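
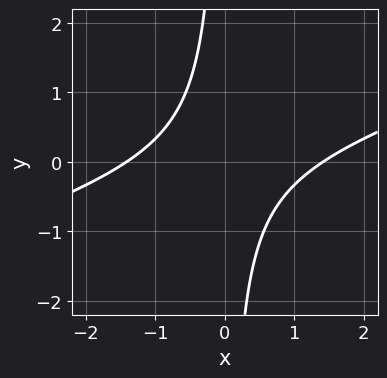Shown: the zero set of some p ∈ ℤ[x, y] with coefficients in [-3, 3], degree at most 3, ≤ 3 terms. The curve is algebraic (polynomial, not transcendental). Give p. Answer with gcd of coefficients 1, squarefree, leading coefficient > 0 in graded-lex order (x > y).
x^2 - 3*x*y - 2

(a) deg p = 2. The shape is more complex than any degree-1 curve.
(b) Reading off the gridlines: the curve avoids every integer y-axis point in the box.
(c) Matching integer coefficients to the picture gives p.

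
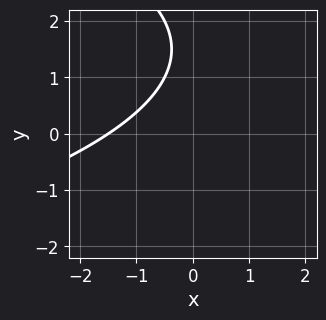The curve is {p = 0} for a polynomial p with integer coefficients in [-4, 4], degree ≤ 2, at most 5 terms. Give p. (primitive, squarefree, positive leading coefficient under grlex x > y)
The degree is 2 — no degree-1 curve has this shape.
From the axis intercepts and sections: the curve avoids every integer y-axis point in the box.
Together with the visible shape, these determine p as stated.

y^2 + 2*x - 3*y + 3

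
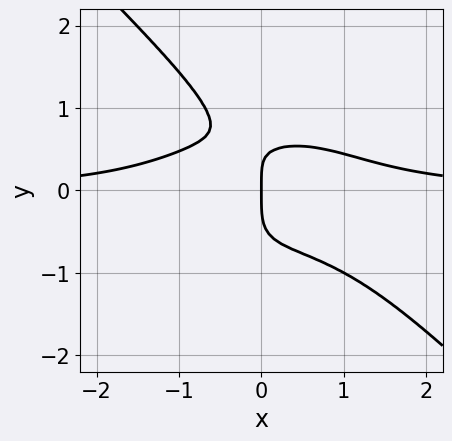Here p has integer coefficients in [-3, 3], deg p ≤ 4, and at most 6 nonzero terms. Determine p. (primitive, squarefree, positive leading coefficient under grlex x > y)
2*x^3*y + 2*y^4 + 3*x*y^2 + x*y - 2*x

1. The degree is 4 — a generic line meets the curve in up to 4 points.
2. Reading off the gridlines: one x-axis crossing is at x = 0; it meets the y-axis at y = 0 (among the integer gridlines).
3. Assembling these constraints gives the stated polynomial.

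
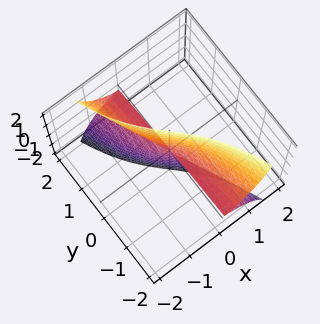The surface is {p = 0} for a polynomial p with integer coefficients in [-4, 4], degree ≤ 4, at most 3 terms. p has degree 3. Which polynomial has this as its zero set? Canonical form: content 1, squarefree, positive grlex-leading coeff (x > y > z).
(a) The degree is 3 — the shape is more complex than any degree-2 surface.
(b) Against the integer gridlines: the visible y-axis segment lies entirely on the surface; every point of the z-axis in the box is on the surface; one x-axis crossing is at x = 0.
(c) These observations pin down the coefficients.

x^3 + x*z^2 + y*z^2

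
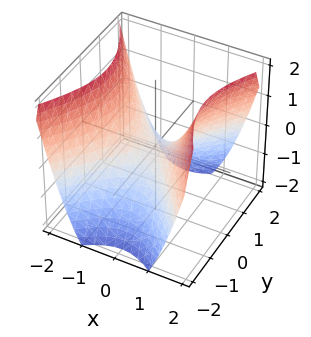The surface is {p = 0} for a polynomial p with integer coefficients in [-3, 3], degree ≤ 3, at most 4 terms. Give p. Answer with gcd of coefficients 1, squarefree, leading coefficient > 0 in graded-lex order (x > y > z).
(a) The degree is 2 — a saddle surface; a quadric.
(b) Symmetries: it's symmetric under x → −x, forcing even powers of x; it's symmetric under y → −y, forcing even powers of y.
(c) Observable constraints: one y-axis crossing is at y = 0; one z-axis crossing is at z = 0; it crosses the x-axis at the gridline x = 0.
(d) The integer polynomial consistent with all of this is the stated p.

3*x^2 - 2*y^2 - 3*z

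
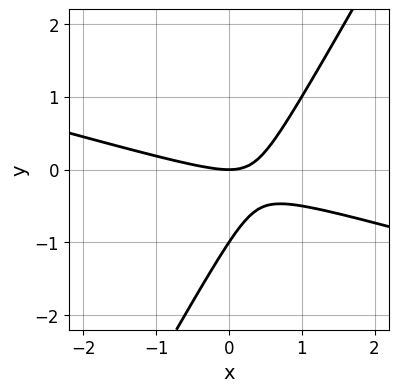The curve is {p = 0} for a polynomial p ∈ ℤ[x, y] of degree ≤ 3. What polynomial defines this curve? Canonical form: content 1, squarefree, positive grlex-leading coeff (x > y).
x^2 + 3*x*y - 2*y^2 - 2*y

1. Degree: no degree-1 curve has this shape, so deg p = 2.
2. Against the integer gridlines: one x-axis crossing is at x = 0; among the integer gridlines, it crosses the y-axis at y ∈ {-1, 0}.
3. Together with the visible shape, these determine p as stated.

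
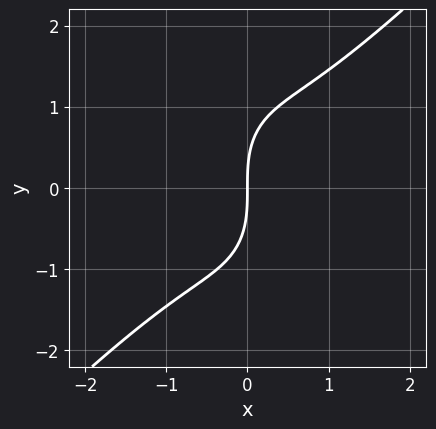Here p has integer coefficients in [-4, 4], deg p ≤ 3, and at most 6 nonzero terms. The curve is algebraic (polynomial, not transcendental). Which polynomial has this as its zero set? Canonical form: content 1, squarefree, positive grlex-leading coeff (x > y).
3*x^3 - 2*x^2*y - y^3 + 3*x

(a) deg p = 3.
(b) Against the integer gridlines: one x-axis crossing is at x = 0; one y-axis crossing is at y = 0.
(c) Assembling these constraints gives the stated polynomial.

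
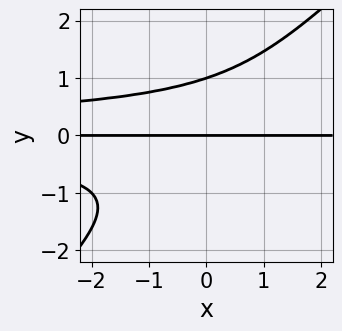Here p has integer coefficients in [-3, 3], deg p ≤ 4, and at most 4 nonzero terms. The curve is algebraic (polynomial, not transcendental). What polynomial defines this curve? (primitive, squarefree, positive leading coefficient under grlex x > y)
x*y^3 - y^4 + y

(a) deg p = 4.
(b) From the visible intercepts: the y-axis gridline crossings are at y ∈ {0, 1}; every point of the x-axis in the box is on the curve.
(c) Together with the visible shape, these determine p as stated.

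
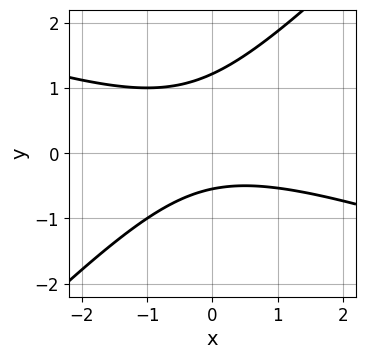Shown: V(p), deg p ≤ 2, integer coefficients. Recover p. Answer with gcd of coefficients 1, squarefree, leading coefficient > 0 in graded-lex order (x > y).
1. The degree is 2 — the shape is more complex than any degree-1 curve.
2. Observable constraints: it misses every integer gridline on the x-axis.
3. Matching integer coefficients to the picture gives p.

x^2 + 2*x*y - 3*y^2 + 2*y + 2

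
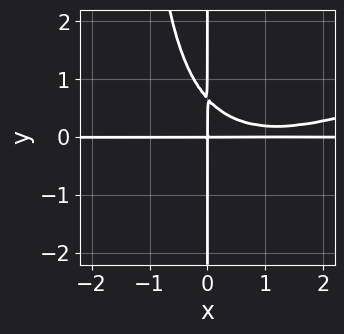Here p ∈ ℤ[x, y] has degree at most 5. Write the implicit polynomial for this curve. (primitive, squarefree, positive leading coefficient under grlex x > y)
x^3*y - 2*x^2*y^2 - 2*x^2*y - 3*x*y^2 + 2*x*y

Degree: a generic line meets the curve in up to 4 points, so deg p = 4.
From the visible intercepts: the visible x-axis segment lies entirely on the curve; the visible y-axis segment lies entirely on the curve.
Matching integer coefficients to the picture gives p.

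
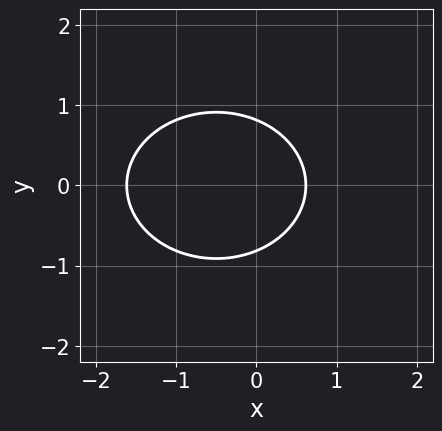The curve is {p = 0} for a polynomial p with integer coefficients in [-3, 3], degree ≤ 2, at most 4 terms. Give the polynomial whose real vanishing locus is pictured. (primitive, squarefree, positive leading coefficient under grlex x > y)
2*x^2 + 3*y^2 + 2*x - 2

(a) deg p = 2. No degree-1 curve has this shape.
(b) Symmetries: the y ↦ −y reflection is a symmetry, so y appears only in even powers.
(c) The integer polynomial consistent with all of this is the stated p.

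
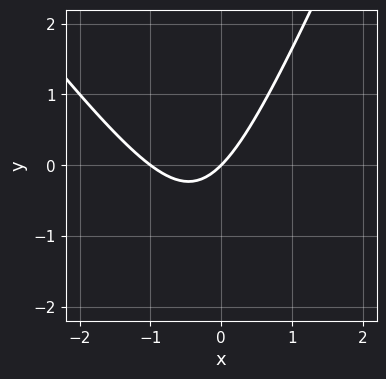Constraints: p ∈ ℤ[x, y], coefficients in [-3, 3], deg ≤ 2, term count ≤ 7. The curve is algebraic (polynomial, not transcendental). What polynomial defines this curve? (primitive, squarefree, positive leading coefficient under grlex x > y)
(a) Degree: no degree-1 curve has this shape, so deg p = 2.
(b) Reading off the gridlines: the x-axis gridline crossings are at x ∈ {-1, 0}; it meets the y-axis at y = 0 (among the integer gridlines).
(c) Solving for integer coefficients yields p as stated.

3*x^2 + x*y - y^2 + 3*x - 3*y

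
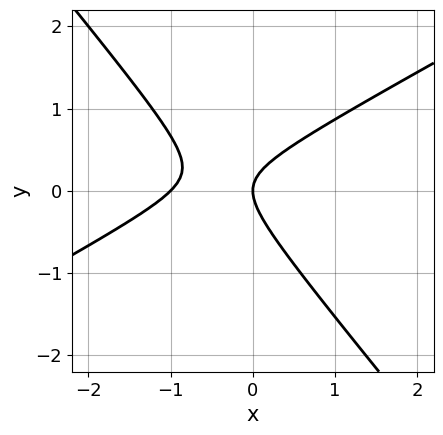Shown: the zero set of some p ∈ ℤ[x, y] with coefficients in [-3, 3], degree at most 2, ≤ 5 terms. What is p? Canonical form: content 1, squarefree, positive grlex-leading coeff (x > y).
2*x^2 - 2*x*y - 3*y^2 + 2*x

1. Degree: the shape is more complex than any degree-1 curve, so deg p = 2.
2. Observable constraints: one y-axis crossing is at y = 0; among the integer gridlines, it crosses the x-axis at x ∈ {-1, 0}.
3. Together with the visible shape, these determine p as stated.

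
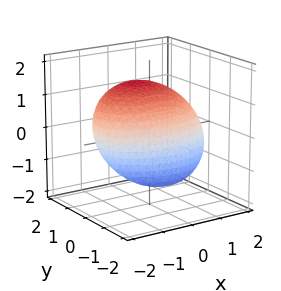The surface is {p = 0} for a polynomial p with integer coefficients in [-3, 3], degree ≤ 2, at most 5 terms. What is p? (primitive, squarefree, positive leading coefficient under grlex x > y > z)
1. Degree: the shape is more complex than any degree-1 surface, so deg p = 2.
2. Matching integer coefficients to the picture gives p.

x^2 + 2*y^2 - 2*y*z + 2*z^2 - 3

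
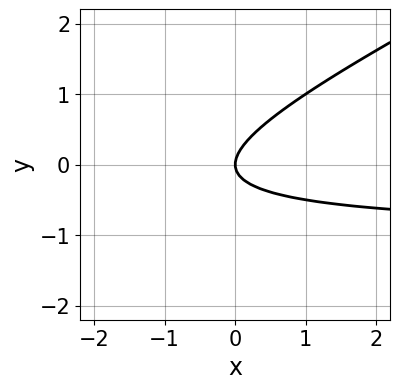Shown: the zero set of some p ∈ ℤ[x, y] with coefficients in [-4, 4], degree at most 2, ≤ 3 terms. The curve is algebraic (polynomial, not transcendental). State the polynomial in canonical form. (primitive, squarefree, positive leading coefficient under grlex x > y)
Degree: the shape is more complex than any degree-1 curve, so deg p = 2.
Reading off the gridlines: it meets the x-axis at x = 0 (among the integer gridlines); one y-axis crossing is at y = 0.
Fitting integer coefficients to these (and the overall shape) gives p.

x*y - 2*y^2 + x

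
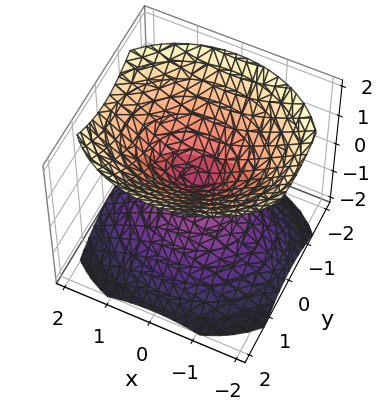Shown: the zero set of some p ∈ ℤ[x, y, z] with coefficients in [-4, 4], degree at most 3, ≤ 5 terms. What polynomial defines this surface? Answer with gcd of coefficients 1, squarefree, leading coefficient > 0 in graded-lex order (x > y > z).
The picture has 2 separate pieces.
deg p = 2.
Symmetries: it's symmetric under x → −x, forcing even powers of x; the z ↦ −z reflection is a symmetry, so z appears only in even powers; it's symmetric under y → −y, forcing even powers of y.
From the axis intercepts and sections: it meets the z-axis at z = 0 (among the integer gridlines); one x-axis crossing is at x = 0; it meets the y-axis at y = 0 (among the integer gridlines).
These observations pin down the coefficients.

2*x^2 + 3*y^2 - 3*z^2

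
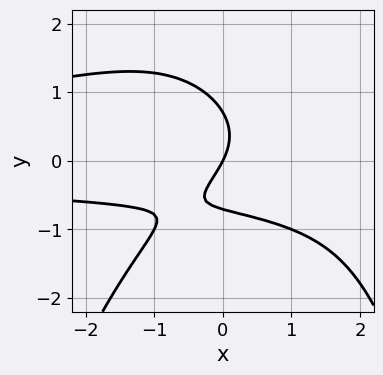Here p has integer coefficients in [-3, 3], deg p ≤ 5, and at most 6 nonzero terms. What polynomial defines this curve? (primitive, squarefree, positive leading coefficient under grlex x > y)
First, the degree is 4 — no degree-3 curve has this shape.
Next, checking where it meets the axes: it meets the y-axis at y = 0 (among the integer gridlines); it meets the x-axis at x = 0 (among the integer gridlines).
Finally, solving for integer coefficients yields p as stated.

x^2*y^2 + 2*y^3 + 2*x*y + 2*x - y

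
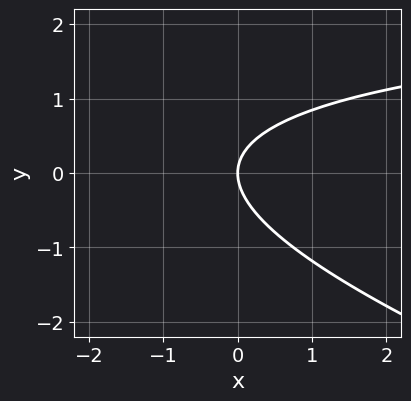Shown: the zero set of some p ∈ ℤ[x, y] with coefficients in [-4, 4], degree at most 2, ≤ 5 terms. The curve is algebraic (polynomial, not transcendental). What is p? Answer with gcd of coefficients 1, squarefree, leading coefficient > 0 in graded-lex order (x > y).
x*y + 3*y^2 - 3*x

(a) Degree: no degree-1 curve has this shape, so deg p = 2.
(b) From the visible intercepts: it crosses the y-axis at the gridline y = 0; it meets the x-axis at x = 0 (among the integer gridlines).
(c) Solving for integer coefficients yields p as stated.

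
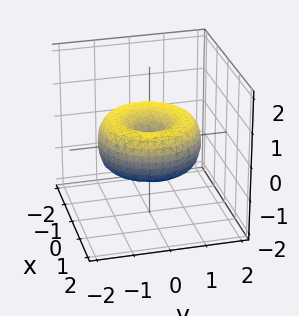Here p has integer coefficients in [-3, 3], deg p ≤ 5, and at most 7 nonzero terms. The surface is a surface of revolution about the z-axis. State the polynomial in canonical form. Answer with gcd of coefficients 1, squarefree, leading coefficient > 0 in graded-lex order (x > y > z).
x^4 + 2*x^2*y^2 + y^4 - 2*x^2 - 2*y^2 + 2*z^2

First, the degree is 4 — the shape is more complex than any degree-3 surface.
Next, symmetries: every cross-section ⟂ z is a circle, so x, y appear only via x² + y².
Then, against the integer gridlines: a circular section at z = 0 has radius between 1 and 2; it crosses the z-axis at the gridline z = 0; one y-axis crossing is at y = 0.
Finally, assembling these constraints gives the stated polynomial.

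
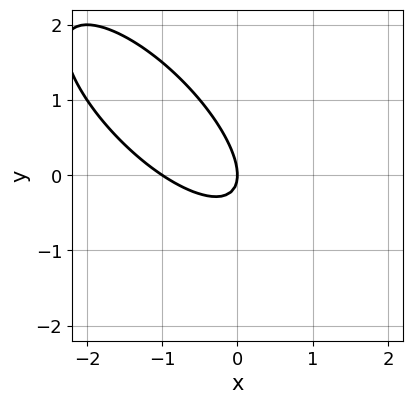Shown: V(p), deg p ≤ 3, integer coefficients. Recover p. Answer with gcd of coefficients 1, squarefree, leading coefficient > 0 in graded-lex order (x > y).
2*x^2 + 3*x*y + 2*y^2 + 2*x

1. The degree is 2 — no degree-1 curve has this shape.
2. Against the integer gridlines: the x-axis gridline crossings are at x ∈ {-1, 0}; it crosses the y-axis at the gridline y = 0.
3. Together with the visible shape, these determine p as stated.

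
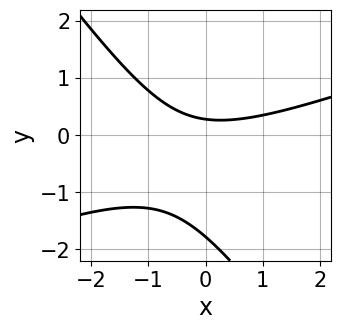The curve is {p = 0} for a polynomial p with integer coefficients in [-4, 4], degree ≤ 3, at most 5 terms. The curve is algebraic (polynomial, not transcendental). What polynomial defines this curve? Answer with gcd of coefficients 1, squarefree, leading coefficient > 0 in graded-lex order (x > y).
x^2 - 2*x*y - 2*y^2 - 3*y + 1

First, the degree is 2 — the shape is more complex than any degree-1 curve.
Next, checking where it meets the axes: the curve avoids every integer x-axis point in the box.
Finally, these observations pin down the coefficients.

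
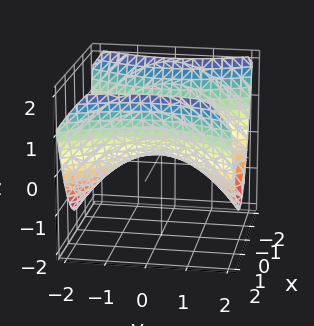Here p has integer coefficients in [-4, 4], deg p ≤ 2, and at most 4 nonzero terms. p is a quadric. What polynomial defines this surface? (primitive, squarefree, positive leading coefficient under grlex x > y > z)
The degree is 2 — a hyperbolic paraboloid; a quadric.
Symmetries: it's symmetric under y → −y, forcing even powers of y; the x ↦ −x reflection is a symmetry, so x appears only in even powers.
Reading off the gridlines: it crosses the y-axis at the gridline y = 0; it meets the z-axis at z = 0 (among the integer gridlines); one x-axis crossing is at x = 0.
Solving for integer coefficients yields p as stated.

2*x^2 - y^2 - 3*z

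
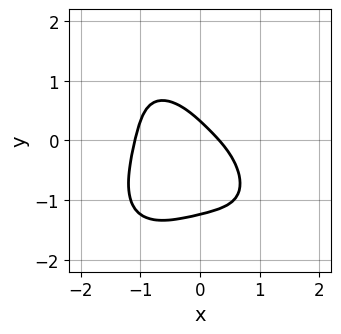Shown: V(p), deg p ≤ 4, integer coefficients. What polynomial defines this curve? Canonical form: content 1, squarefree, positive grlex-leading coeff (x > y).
(a) Degree: no degree-3 curve has this shape, so deg p = 4.
(b) The integer polynomial consistent with all of this is the stated p.

3*x^4 + 2*y^4 + 3*x + 3*y - 1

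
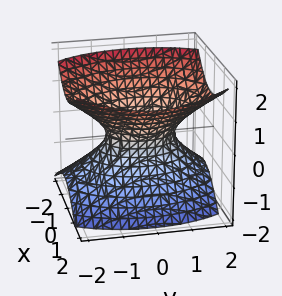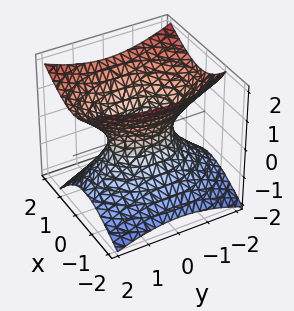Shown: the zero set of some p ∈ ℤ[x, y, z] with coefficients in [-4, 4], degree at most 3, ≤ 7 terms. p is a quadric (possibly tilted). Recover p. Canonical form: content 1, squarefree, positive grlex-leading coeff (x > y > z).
2*x^2 - x*z + y^2 - 2*z^2 - 1

Degree: a generic line meets the surface in up to 2 points, so deg p = 2.
From the axis intercepts and sections: no z-intercept at any integer in the box; among the integer gridlines, it crosses the y-axis at y ∈ {-1, 1}.
Together with the visible shape, these determine p as stated.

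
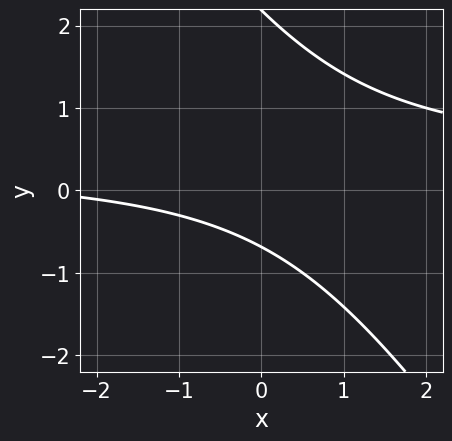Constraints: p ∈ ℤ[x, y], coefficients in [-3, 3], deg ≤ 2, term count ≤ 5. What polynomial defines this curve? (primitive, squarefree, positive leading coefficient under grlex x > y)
3*x*y + 2*y^2 - x - 3*y - 3

(a) deg p = 2. The shape is more complex than any degree-1 curve.
(b) Reading off the gridlines: the curve avoids every integer x-axis point in the box.
(c) Fitting integer coefficients to these (and the overall shape) gives p.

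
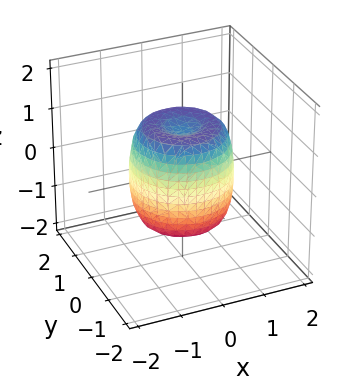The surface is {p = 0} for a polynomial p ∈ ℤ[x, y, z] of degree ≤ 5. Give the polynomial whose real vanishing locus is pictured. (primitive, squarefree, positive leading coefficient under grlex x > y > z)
2*x^4 + 4*x^2*y^2 + 2*y^4 - 2*x^2 - 2*y^2 + z^2 - 1

Degree: the shape is more complex than any degree-3 surface, so deg p = 4.
By symmetry, every cross-section ⟂ z is a circle, so x, y appear only via x² + y².
Against the integer gridlines: the z-axis gridline crossings are at z ∈ {-1, 1}; a circular section at z = -1 has radius exactly 1.
Assembling these constraints gives the stated polynomial.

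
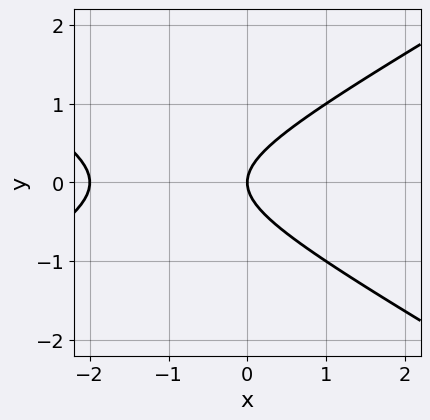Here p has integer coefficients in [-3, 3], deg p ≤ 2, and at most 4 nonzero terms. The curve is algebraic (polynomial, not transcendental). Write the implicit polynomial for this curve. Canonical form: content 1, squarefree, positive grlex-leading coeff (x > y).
x^2 - 3*y^2 + 2*x

First, the degree is 2 — the shape is more complex than any degree-1 curve.
Then, symmetries: it's symmetric under y → −y, forcing even powers of y.
Next, observable constraints: among the integer gridlines, it crosses the x-axis at x ∈ {-2, 0}; it meets the y-axis at y = 0 (among the integer gridlines).
Finally, assembling these constraints gives the stated polynomial.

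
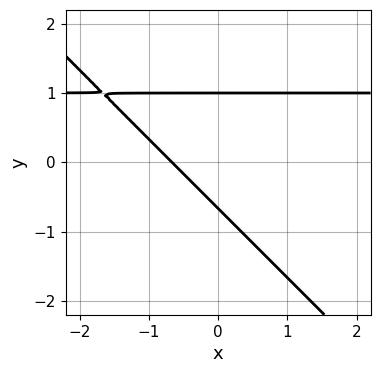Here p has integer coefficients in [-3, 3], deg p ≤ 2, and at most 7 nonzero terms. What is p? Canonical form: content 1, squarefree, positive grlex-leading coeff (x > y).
The degree is 2 — no degree-1 curve has this shape.
From the visible intercepts: it meets the y-axis at y = 1 (among the integer gridlines).
Solving for integer coefficients yields p as stated.

3*x*y + 3*y^2 - 3*x - y - 2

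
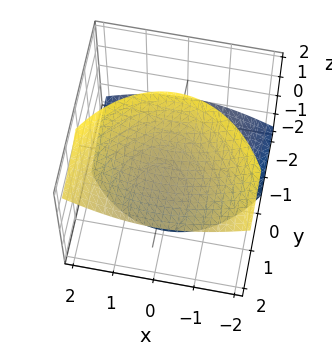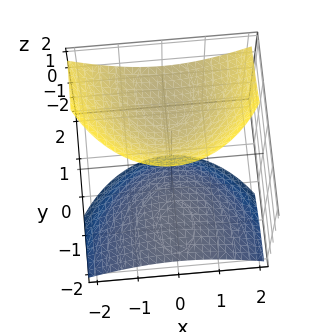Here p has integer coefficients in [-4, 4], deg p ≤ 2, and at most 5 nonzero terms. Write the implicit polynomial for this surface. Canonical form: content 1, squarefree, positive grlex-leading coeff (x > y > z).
1. There are 2 components.
2. The degree is 2 — a generic line meets the surface in up to 2 points.
3. From the visible intercepts: it misses every integer gridline on the y-axis; no x-intercept at any integer in the box.
4. Assembling these constraints gives the stated polynomial.

2*x^2 + y^2 - 3*y*z - 2*z^2 + 3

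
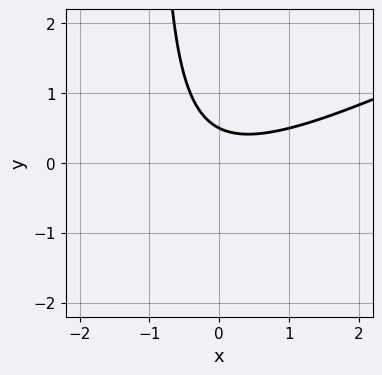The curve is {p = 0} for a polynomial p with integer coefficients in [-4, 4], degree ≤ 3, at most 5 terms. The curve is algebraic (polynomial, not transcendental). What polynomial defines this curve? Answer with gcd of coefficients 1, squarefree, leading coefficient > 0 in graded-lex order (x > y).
x^2 - 2*x*y - 2*y + 1

1. Degree: no degree-1 curve has this shape, so deg p = 2.
2. Checking where it meets the axes: no x-intercept at any integer in the box.
3. These observations pin down the coefficients.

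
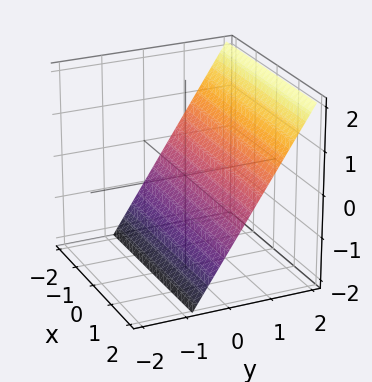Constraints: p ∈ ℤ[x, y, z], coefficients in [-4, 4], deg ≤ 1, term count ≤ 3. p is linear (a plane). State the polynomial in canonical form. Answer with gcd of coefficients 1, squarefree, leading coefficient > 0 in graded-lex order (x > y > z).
3*y - 2*z - 2

First, the degree is 1 — every cross-section is a straight line — this is a plane.
Then, checking where it meets the axes: no x-intercept at any integer in the box; one z-axis crossing is at z = -1.
Finally, these observations pin down the coefficients.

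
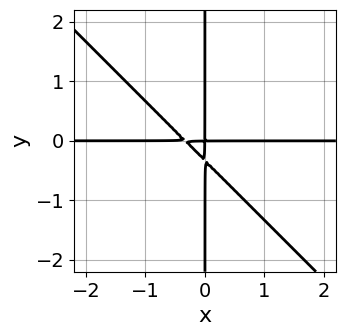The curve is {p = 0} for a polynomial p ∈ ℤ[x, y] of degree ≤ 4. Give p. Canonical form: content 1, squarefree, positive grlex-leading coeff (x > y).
3*x^2*y + 3*x*y^2 + x*y

First, the degree is 3 — no degree-2 curve has this shape.
Then, observable constraints: the visible x-axis segment lies entirely on the curve; every point of the y-axis in the box is on the curve.
Finally, assembling these constraints gives the stated polynomial.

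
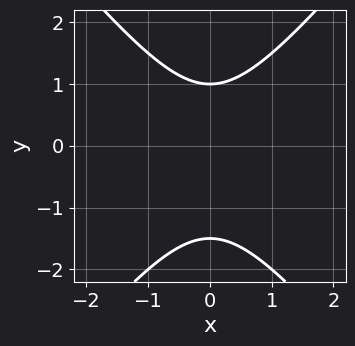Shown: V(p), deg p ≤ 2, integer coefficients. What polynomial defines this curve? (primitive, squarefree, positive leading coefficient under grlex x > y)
3*x^2 - 2*y^2 - y + 3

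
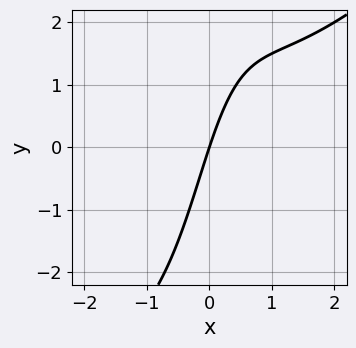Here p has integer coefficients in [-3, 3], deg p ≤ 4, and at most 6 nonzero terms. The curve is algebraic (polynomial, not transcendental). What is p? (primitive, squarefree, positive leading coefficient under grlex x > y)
Degree: a generic line meets the curve in up to 3 points, so deg p = 3.
Reading off the gridlines: it crosses the x-axis at the gridline x = 0; it crosses the y-axis at the gridline y = 0.
Fitting integer coefficients to these (and the overall shape) gives p.

x^3 - x^2*y - x^2 + 3*x - y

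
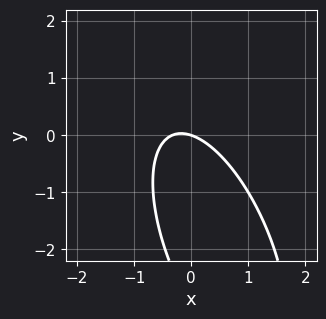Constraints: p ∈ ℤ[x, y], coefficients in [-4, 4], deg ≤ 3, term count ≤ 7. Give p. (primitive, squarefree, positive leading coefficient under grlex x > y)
(a) deg p = 2.
(b) Reading off the gridlines: it crosses the x-axis at the gridline x = 0; it crosses the y-axis at the gridline y = 0.
(c) Assembling these constraints gives the stated polynomial.

3*x^2 + 2*x*y + y^2 + x + 3*y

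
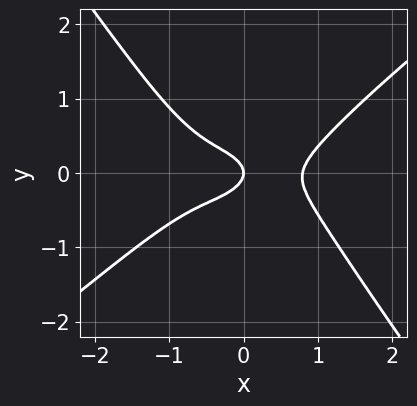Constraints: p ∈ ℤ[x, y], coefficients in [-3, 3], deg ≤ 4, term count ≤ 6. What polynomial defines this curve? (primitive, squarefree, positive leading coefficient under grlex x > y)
2*x^4 - x^3*y - 2*x^2*y^2 - 3*y^2 - x

Degree: a generic line meets the curve in up to 4 points, so deg p = 4.
Observable constraints: it meets the x-axis at x = 0 (among the integer gridlines); one y-axis crossing is at y = 0.
Together with the visible shape, these determine p as stated.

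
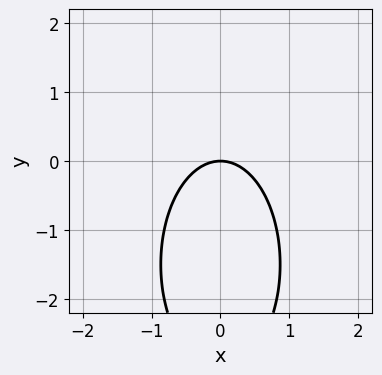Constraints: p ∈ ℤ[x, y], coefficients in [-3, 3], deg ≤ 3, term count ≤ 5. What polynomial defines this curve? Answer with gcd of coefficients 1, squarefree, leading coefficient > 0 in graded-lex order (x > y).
1. The degree is 2 — a generic line meets the curve in up to 2 points.
2. Symmetries: the x ↦ −x reflection is a symmetry, so x appears only in even powers.
3. From the visible intercepts: one x-axis crossing is at x = 0; it meets the y-axis at y = 0 (among the integer gridlines).
4. Together with the visible shape, these determine p as stated.

3*x^2 + y^2 + 3*y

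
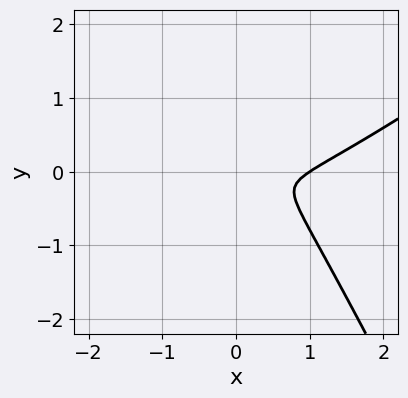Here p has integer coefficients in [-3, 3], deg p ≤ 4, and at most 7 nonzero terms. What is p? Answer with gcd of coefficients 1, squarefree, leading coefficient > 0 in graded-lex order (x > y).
Degree: no degree-2 curve has this shape, so deg p = 3.
Against the integer gridlines: one x-axis crossing is at x = 1.
These observations pin down the coefficients.

2*x^3 - 3*x^2*y + y^3 - 2*x^2 - 3*y^2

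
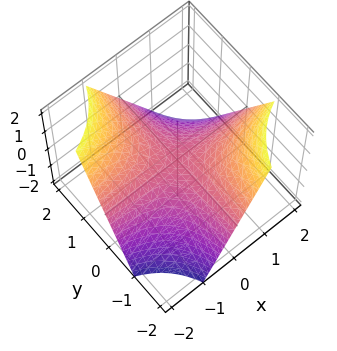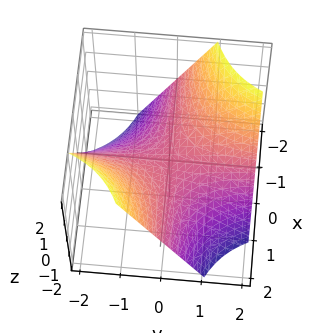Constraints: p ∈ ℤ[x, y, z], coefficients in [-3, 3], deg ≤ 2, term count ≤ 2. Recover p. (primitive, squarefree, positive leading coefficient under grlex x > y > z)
x*y + z

(a) deg p = 2. A saddle surface; a quadric.
(b) From the visible intercepts: the visible x-axis segment lies entirely on the surface; every point of the y-axis in the box is on the surface; it meets the z-axis at z = 0 (among the integer gridlines).
(c) These observations pin down the coefficients.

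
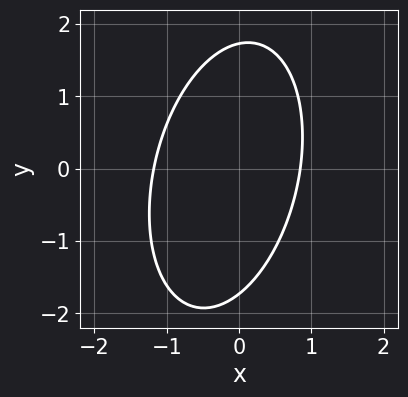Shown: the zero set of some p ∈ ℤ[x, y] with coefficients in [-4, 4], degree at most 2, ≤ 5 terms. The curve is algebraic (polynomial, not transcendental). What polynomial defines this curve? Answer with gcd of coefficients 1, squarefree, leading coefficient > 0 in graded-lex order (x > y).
3*x^2 - x*y + y^2 + x - 3

1. The degree is 2 — the shape is more complex than any degree-1 curve.
2. The integer polynomial consistent with all of this is the stated p.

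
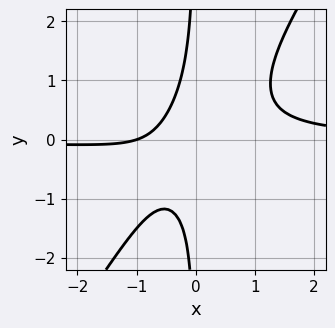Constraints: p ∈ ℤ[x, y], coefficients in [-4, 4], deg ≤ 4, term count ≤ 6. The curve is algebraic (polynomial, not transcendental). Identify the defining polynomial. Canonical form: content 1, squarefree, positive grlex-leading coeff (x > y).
3*x^2*y - 2*x*y^2 - x - 1

(a) The degree is 3 — the shape is more complex than any degree-2 curve.
(b) From the visible intercepts: it meets the x-axis at x = -1 (among the integer gridlines); no y-intercept at any integer in the box.
(c) Solving for integer coefficients yields p as stated.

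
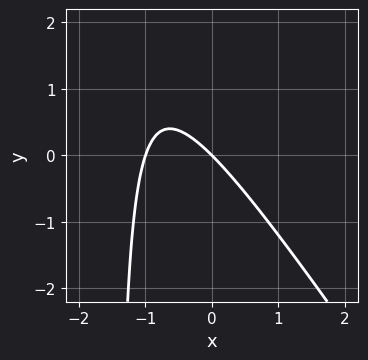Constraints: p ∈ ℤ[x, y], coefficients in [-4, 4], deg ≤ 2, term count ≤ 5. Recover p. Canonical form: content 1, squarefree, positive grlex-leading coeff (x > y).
1. Degree: a generic line meets the curve in up to 2 points, so deg p = 2.
2. From the axis intercepts and sections: the x-axis gridline crossings are at x ∈ {-1, 0}; one y-axis crossing is at y = 0.
3. Together with the visible shape, these determine p as stated.

3*x^2 + 2*x*y + 3*x + 3*y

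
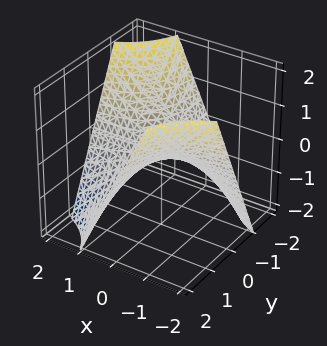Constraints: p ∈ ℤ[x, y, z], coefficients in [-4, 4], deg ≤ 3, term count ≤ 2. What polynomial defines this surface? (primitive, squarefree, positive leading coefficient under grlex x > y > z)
(a) Degree: a hyperbolic paraboloid; a quadric, so deg p = 2.
(b) Observable constraints: the visible y-axis segment lies entirely on the surface; it crosses the z-axis at the gridline z = 0.
(c) Assembling these constraints gives the stated polynomial. Check: (1, 0, 0) on the x-axis lies on the surface, and p(1, 0, 0) = 0. ✓

x*y + z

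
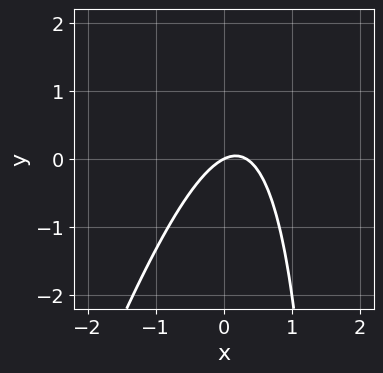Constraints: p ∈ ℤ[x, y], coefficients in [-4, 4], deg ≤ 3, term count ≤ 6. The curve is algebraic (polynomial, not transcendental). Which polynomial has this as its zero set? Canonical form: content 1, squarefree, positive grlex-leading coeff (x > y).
1. deg p = 2.
2. From the visible intercepts: it crosses the y-axis at the gridline y = 0; it crosses the x-axis at the gridline x = 0.
3. Assembling these constraints gives the stated polynomial.

3*x^2 - x*y - x + 2*y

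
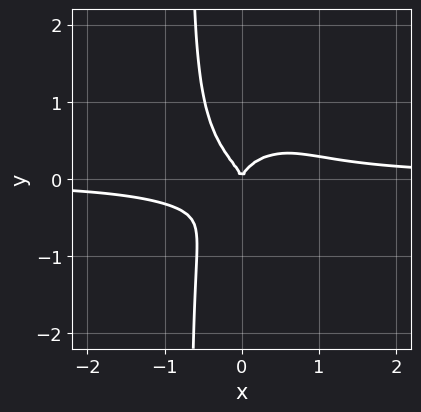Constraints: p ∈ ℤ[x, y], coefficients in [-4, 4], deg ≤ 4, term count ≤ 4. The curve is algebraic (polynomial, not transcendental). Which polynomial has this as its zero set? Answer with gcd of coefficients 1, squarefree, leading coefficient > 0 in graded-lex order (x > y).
1. Degree: a generic line meets the curve in up to 4 points, so deg p = 4.
2. Against the integer gridlines: it crosses the y-axis at the gridline y = 0; it meets the x-axis at x = 0 (among the integer gridlines).
3. Matching integer coefficients to the picture gives p.

3*x^3*y + 3*x*y^3 + 2*y^3 - x^2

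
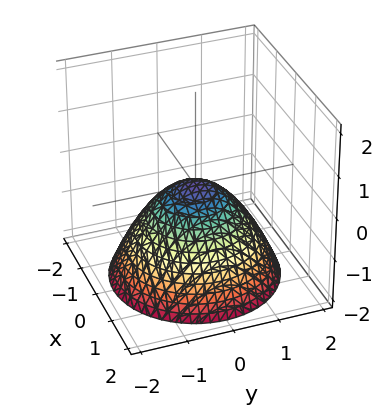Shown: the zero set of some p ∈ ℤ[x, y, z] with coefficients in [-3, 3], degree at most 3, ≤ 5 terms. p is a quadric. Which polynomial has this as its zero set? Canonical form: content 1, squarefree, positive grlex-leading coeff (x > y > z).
1. The degree is 2 — a single bowl opening along one axis; a quadric.
2. Symmetries: the surface is invariant under rotation about z: p = q(x² + y², z).
3. Against the integer gridlines: a circular section at z = -1 has radius between 1 and 2; it crosses the x-axis at the gridline x = 0.
4. The integer polynomial consistent with all of this is the stated p.

2*x^2 + 2*y^2 + 3*z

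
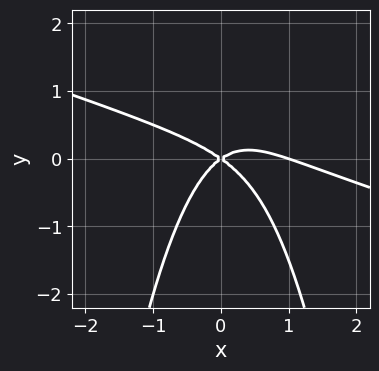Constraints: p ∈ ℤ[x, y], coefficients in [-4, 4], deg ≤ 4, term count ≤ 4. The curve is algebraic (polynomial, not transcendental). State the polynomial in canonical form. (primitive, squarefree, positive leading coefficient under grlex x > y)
x^3 + 3*x^2*y - x^2 + 2*y^2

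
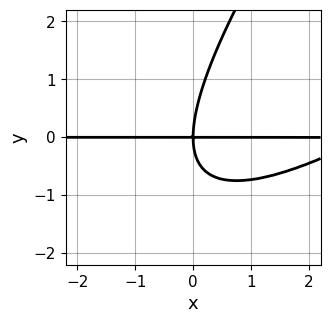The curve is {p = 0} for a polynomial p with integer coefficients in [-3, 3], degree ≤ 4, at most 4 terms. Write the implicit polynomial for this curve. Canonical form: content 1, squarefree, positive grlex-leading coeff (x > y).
x^2*y - 2*x*y^2 + y^3 - 3*x*y

(a) Degree: no degree-2 curve has this shape, so deg p = 3.
(b) Observable constraints: every point of the x-axis in the box is on the curve; it meets the y-axis at y = 0 (among the integer gridlines).
(c) Matching integer coefficients to the picture gives p.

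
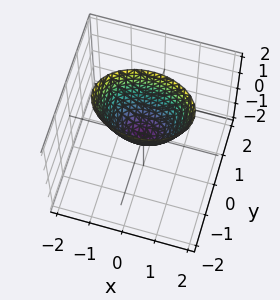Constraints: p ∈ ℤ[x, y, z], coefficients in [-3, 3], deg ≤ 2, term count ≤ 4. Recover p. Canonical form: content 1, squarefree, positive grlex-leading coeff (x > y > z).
deg p = 2. A single bowl opening along one axis; a quadric.
Symmetries: mirror symmetry x ↦ −x ⇒ only even powers of x; it's symmetric under y → −y, forcing even powers of y.
Checking where it meets the axes: one x-axis crossing is at x = 0; it crosses the y-axis at the gridline y = 0.
These observations pin down the coefficients.

x^2 + 2*y^2 - z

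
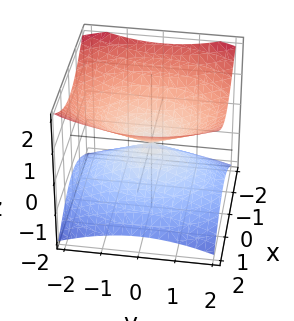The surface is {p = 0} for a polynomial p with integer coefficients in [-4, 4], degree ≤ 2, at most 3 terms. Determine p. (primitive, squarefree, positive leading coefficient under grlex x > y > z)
deg p = 2.
Symmetries: it's symmetric under x → −x, forcing even powers of x; mirror symmetry z ↦ −z ⇒ only even powers of z; it's symmetric under y → −y, forcing even powers of y.
Observable constraints: it crosses the z-axis at the gridline z = 0; it crosses the x-axis at the gridline x = 0; one y-axis crossing is at y = 0.
Putting this together gives p.

2*x^2 + y^2 - 3*z^2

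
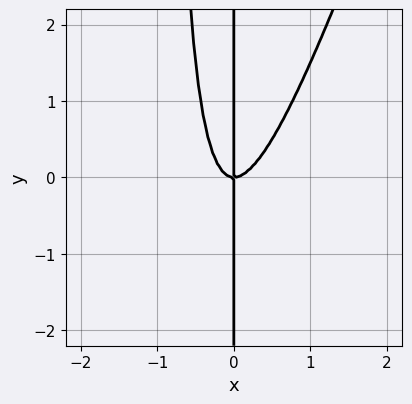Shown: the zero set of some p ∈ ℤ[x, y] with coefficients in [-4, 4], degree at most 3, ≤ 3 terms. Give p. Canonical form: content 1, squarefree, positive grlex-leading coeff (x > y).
3*x^3 - x^2*y - x*y

(a) Degree: no degree-2 curve has this shape, so deg p = 3.
(b) Observable constraints: it crosses the x-axis at the gridline x = 0; every point of the y-axis in the box is on the curve.
(c) Fitting integer coefficients to these (and the overall shape) gives p.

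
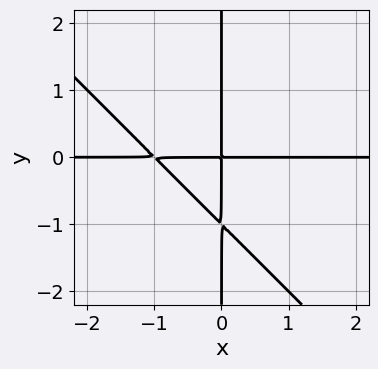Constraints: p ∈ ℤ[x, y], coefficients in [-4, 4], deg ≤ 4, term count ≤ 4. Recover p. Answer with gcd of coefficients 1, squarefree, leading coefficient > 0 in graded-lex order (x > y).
x^2*y + x*y^2 + x*y

1. The degree is 3 — the shape is more complex than any degree-2 curve.
2. From the axis intercepts and sections: the visible x-axis segment lies entirely on the curve; every point of the y-axis in the box is on the curve.
3. These observations pin down the coefficients.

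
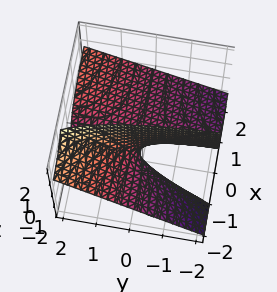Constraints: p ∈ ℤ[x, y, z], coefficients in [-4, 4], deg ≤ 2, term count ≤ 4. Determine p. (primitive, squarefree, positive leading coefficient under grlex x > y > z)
(a) deg p = 2. The shape is more complex than any degree-1 surface.
(b) From the axis intercepts and sections: it meets the z-axis at z = 0 (among the integer gridlines); the visible x-axis segment lies entirely on the surface; the visible y-axis segment lies entirely on the surface.
(c) Assembling these constraints gives the stated polynomial.

x*y - 2*x*z - z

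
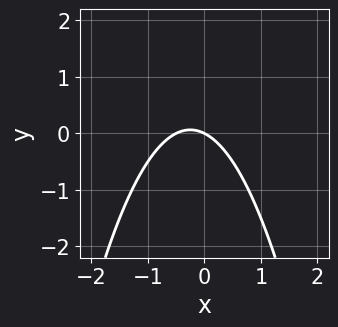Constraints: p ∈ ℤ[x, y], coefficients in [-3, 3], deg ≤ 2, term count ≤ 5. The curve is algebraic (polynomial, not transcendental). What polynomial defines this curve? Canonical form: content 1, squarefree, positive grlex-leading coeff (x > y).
First, degree: a generic line meets the curve in up to 2 points, so deg p = 2.
Then, from the axis intercepts and sections: one x-axis crossing is at x = 0; one y-axis crossing is at y = 0.
Finally, the integer polynomial consistent with all of this is the stated p.

2*x^2 + x + 2*y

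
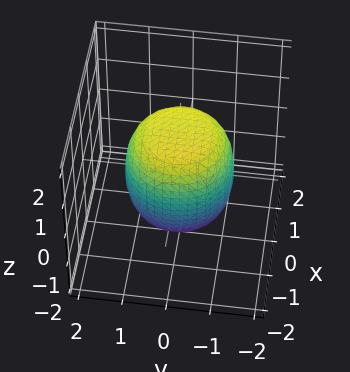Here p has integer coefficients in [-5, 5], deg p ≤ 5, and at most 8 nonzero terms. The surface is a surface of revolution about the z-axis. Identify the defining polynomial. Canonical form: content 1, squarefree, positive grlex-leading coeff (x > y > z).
2*x^4 + 4*x^2*y^2 + 2*y^4 - x^2 - y^2 + 2*z^2 - 3

1. Degree: a generic line meets the surface in up to 4 points, so deg p = 4.
2. By symmetry, the z-axis is an axis of rotation, so x and y enter only as x² + y².
3. Checking where it meets the axes: a circular section at z = 1 has radius exactly 1.
4. The integer polynomial consistent with all of this is the stated p.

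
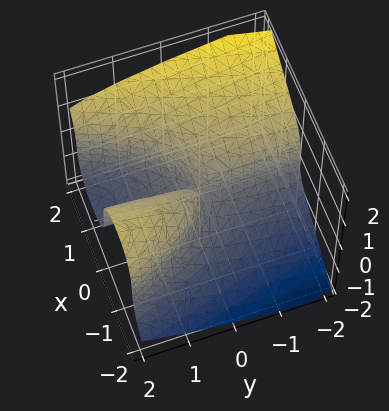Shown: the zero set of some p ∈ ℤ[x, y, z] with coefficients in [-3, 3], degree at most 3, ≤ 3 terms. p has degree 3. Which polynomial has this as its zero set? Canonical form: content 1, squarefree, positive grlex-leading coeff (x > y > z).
2*x^3 - 3*z^3 - 3*x*y

1. deg p = 3. A generic line meets the surface in up to 3 points.
2. Observable constraints: one z-axis crossing is at z = 0; every point of the y-axis in the box is on the surface; it meets the x-axis at x = 0 (among the integer gridlines).
3. Assembling these constraints gives the stated polynomial.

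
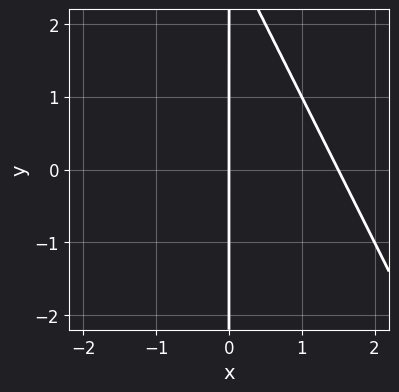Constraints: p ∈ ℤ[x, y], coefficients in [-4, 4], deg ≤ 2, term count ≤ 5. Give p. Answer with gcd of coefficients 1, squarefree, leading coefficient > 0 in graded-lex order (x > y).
2*x^2 + x*y - 3*x

First, the degree is 2 — the shape is more complex than any degree-1 curve.
Then, from the visible intercepts: every point of the y-axis in the box is on the curve; one x-axis crossing is at x = 0.
Finally, matching integer coefficients to the picture gives p.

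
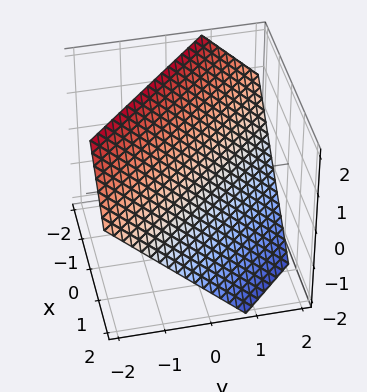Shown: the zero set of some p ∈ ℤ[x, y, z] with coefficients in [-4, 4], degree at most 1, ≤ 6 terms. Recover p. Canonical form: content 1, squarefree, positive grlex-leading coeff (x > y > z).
Degree: every cross-section is a straight line — this is a plane, so deg p = 1.
Solving for integer coefficients yields p as stated.

3*x + 3*y + 3*z - 2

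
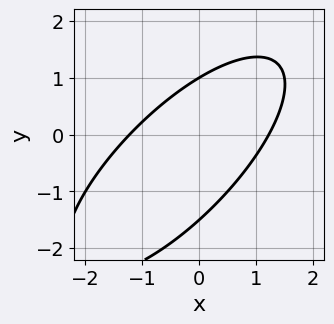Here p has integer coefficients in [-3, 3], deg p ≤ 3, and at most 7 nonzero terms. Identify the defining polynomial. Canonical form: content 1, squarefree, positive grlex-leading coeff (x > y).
2*x^2 - 3*x*y + 2*y^2 + y - 3

deg p = 2.
From the visible intercepts: it crosses the y-axis at the gridline y = 1.
Together with the visible shape, these determine p as stated.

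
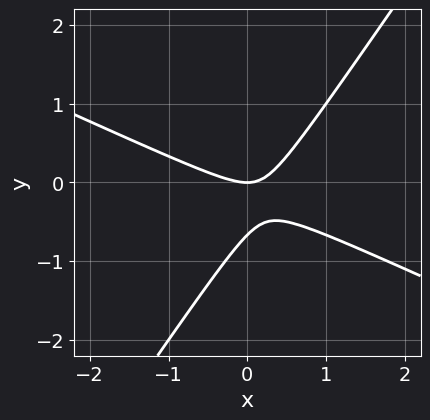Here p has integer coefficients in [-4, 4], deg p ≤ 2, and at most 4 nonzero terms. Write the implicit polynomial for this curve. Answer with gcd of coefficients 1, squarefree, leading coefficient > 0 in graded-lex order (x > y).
2*x^2 + 3*x*y - 3*y^2 - 2*y

(a) Degree: no degree-1 curve has this shape, so deg p = 2.
(b) Observable constraints: it crosses the y-axis at the gridline y = 0; it meets the x-axis at x = 0 (among the integer gridlines).
(c) Assembling these constraints gives the stated polynomial.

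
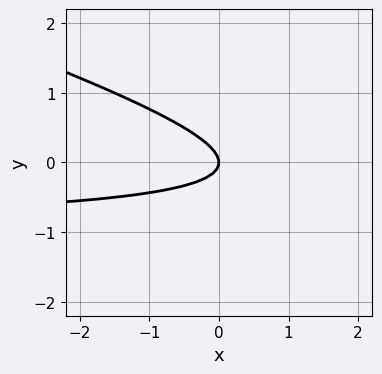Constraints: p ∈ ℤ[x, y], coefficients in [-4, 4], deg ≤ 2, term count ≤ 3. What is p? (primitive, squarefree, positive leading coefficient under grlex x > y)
deg p = 2. A generic line meets the curve in up to 2 points.
Against the integer gridlines: one x-axis crossing is at x = 0; one y-axis crossing is at y = 0.
These observations pin down the coefficients.

x*y + 3*y^2 + x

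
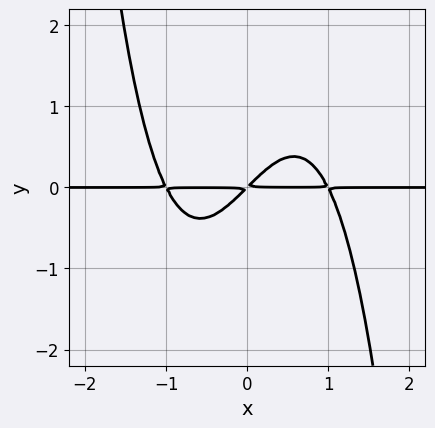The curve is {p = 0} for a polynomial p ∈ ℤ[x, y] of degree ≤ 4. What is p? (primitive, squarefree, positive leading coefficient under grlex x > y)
x^3*y - x*y + y^2

Degree: a generic line meets the curve in up to 4 points, so deg p = 4.
Observable constraints: the visible x-axis segment lies entirely on the curve.
Assembling these constraints gives the stated polynomial.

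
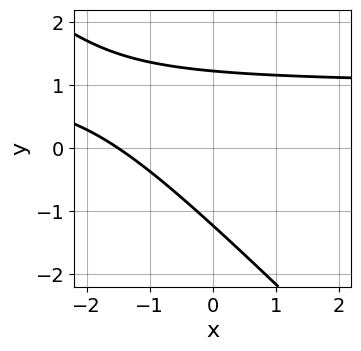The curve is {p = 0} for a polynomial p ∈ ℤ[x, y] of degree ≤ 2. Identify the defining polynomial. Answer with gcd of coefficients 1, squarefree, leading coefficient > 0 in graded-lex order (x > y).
The degree is 2 — a generic line meets the curve in up to 2 points.
Putting this together gives p.

2*x*y + 2*y^2 - 2*x - 3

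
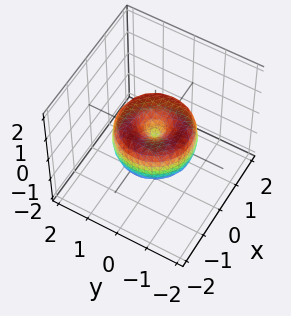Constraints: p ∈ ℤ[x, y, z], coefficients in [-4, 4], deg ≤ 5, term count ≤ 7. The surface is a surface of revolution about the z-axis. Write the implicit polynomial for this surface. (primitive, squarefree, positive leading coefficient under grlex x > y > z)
2*x^4 + 4*x^2*y^2 + 2*y^4 - 3*x^2 - 3*y^2 + 2*z^2

1. The degree is 4 — a generic line meets the surface in up to 4 points.
2. Symmetry: every cross-section ⟂ z is a circle, so x, y appear only via x² + y².
3. Checking where it meets the axes: a circular section at z = 0 has radius between 1 and 2; it meets the z-axis at z = 0 (among the integer gridlines).
4. Assembling these constraints gives the stated polynomial.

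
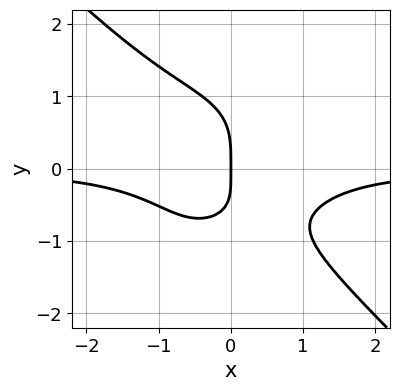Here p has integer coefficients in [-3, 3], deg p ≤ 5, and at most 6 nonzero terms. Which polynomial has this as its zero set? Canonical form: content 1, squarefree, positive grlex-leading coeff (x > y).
First, deg p = 4. A generic line meets the curve in up to 4 points.
Next, against the integer gridlines: one y-axis crossing is at y = 0; one x-axis crossing is at x = 0.
Finally, putting this together gives p.

3*x^3*y + x^2*y^2 + 2*y^4 + 2*x*y + 3*x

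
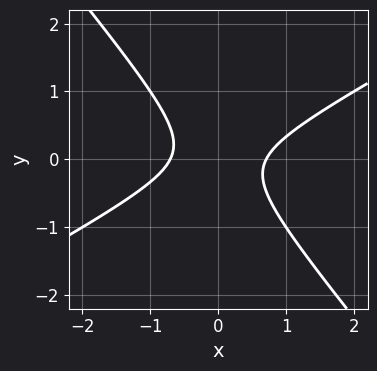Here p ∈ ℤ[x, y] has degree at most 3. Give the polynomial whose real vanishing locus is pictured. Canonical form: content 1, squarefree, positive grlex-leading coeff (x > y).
2*x^2 - 2*x*y - 3*y^2 - 1

(a) deg p = 2.
(b) Against the integer gridlines: it misses every integer gridline on the y-axis.
(c) Fitting integer coefficients to these (and the overall shape) gives p.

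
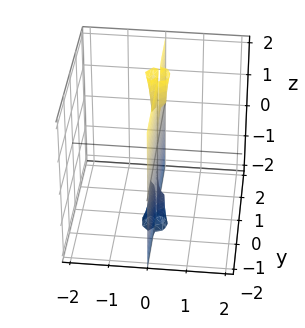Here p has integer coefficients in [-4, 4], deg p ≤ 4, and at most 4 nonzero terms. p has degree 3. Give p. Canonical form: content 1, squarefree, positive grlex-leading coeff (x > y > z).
3*x^3 + 3*x*y^2 - x*y*z

First, the picture has 3 separate pieces. They look like related sheets of one shape, so recover p as a whole.
Next, the degree is 3 — a generic line meets the surface in up to 3 points.
Next, checking where it meets the axes: every point of the y-axis in the box is on the surface; every point of the z-axis in the box is on the surface.
Finally, solving for integer coefficients yields p as stated.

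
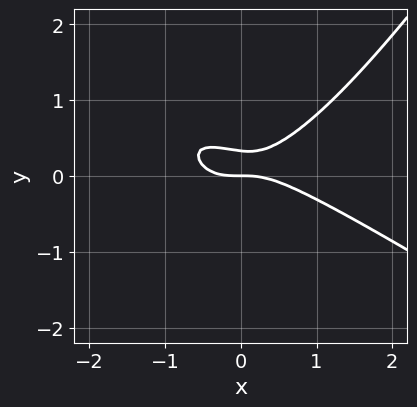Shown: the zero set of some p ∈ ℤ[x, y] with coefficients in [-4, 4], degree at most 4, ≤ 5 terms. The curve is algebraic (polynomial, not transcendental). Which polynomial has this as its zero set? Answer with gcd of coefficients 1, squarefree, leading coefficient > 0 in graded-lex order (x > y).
x^3 + x^2*y - x*y^2 - 3*y^2 + y

1. The degree is 3 — the shape is more complex than any degree-2 curve.
2. Against the integer gridlines: it meets the y-axis at y = 0 (among the integer gridlines); one x-axis crossing is at x = 0.
3. The integer polynomial consistent with all of this is the stated p.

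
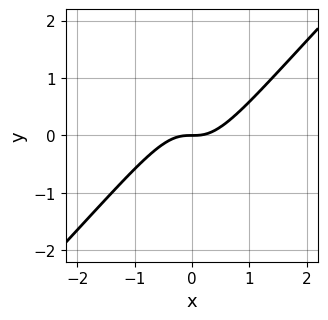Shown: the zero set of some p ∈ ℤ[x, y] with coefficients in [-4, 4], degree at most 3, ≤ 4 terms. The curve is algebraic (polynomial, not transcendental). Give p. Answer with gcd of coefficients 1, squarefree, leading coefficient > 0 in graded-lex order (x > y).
(a) deg p = 3.
(b) Checking where it meets the axes: it meets the x-axis at x = 0 (among the integer gridlines); it meets the y-axis at y = 0 (among the integer gridlines).
(c) Putting this together gives p.

2*x^3 - 3*x^2*y + x*y^2 - y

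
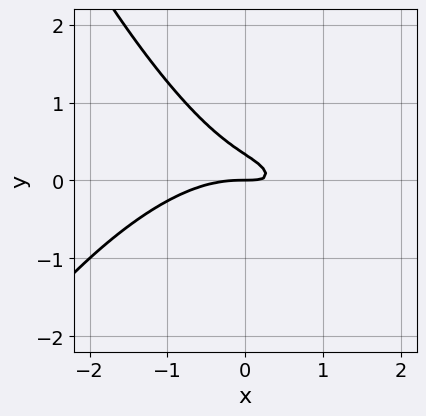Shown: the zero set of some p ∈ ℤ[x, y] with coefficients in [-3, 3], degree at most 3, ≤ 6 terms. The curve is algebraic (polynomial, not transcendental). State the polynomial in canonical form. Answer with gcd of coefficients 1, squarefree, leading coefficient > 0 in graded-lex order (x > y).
1. deg p = 3. The shape is more complex than any degree-2 curve.
2. From the axis intercepts and sections: it meets the y-axis at y = 0 (among the integer gridlines); one x-axis crossing is at x = 0.
3. Assembling these constraints gives the stated polynomial.

x^3 + 2*x*y + 3*y^2 - y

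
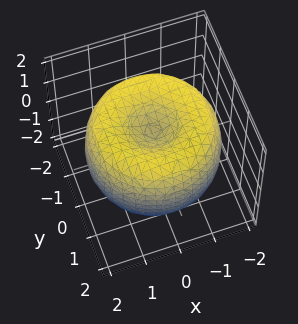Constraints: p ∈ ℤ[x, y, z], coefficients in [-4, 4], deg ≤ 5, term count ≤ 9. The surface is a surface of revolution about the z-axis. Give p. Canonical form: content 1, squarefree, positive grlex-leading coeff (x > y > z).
1. deg p = 4. A generic line meets the surface in up to 4 points.
2. Symmetries: rotational symmetry about the z-axis ⇒ p depends on x, y only through x² + y².
3. From the visible intercepts: a circular section at z = 0 has radius between 1 and 2.
4. Assembling these constraints gives the stated polynomial.

x^4 + 2*x^2*y^2 + y^4 - 3*x^2 - 3*y^2 + 2*z^2 - 1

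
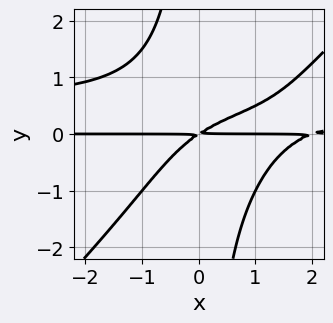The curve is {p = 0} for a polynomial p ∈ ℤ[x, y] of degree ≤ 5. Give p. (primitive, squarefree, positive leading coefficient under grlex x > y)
2*x^2*y^2 - 2*x*y^3 - x^2*y + 2*x*y - 3*y^2

1. The degree is 4 — no degree-3 curve has this shape.
2. Reading off the gridlines: every point of the x-axis in the box is on the curve.
3. Matching integer coefficients to the picture gives p.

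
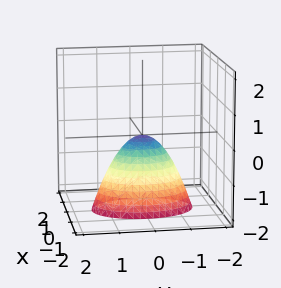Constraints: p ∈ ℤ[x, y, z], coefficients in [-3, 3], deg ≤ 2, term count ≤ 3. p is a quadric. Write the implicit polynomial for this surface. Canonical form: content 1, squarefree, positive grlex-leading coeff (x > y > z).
2*x^2 + y^2 + z

deg p = 2.
Symmetries: it's symmetric under y → −y, forcing even powers of y; it's symmetric under x → −x, forcing even powers of x.
From the visible intercepts: it meets the z-axis at z = 0 (among the integer gridlines); it meets the y-axis at y = 0 (among the integer gridlines).
Fitting integer coefficients to these (and the overall shape) gives p.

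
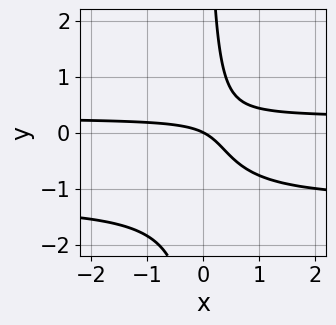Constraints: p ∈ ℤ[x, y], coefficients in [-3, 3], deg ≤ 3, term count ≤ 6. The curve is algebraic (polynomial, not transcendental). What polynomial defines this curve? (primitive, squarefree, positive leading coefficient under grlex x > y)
3*x*y^2 + 3*x*y - x - 2*y

First, deg p = 3. The shape is more complex than any degree-2 curve.
Next, reading off the gridlines: it crosses the y-axis at the gridline y = 0; it meets the x-axis at x = 0 (among the integer gridlines).
Finally, assembling these constraints gives the stated polynomial.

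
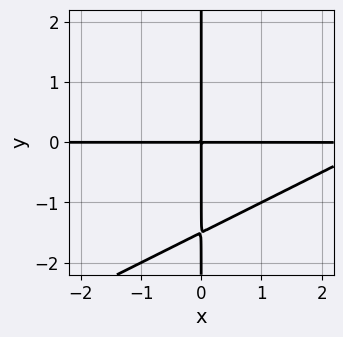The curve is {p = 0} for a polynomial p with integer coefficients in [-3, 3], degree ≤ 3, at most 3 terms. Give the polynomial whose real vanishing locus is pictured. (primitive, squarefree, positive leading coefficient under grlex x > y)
x^2*y - 2*x*y^2 - 3*x*y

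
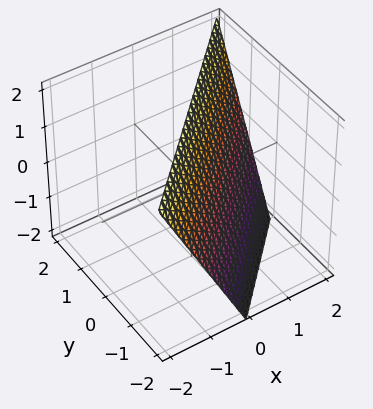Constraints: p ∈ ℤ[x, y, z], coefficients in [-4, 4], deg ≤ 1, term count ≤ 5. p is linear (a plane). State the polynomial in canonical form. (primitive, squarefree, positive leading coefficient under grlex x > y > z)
2*x - 2*y + z - 2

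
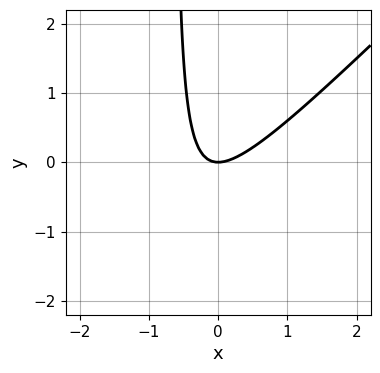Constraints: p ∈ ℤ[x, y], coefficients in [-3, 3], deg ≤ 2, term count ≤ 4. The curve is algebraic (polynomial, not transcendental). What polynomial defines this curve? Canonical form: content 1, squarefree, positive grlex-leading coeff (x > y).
1. deg p = 2. No degree-1 curve has this shape.
2. From the axis intercepts and sections: it meets the y-axis at y = 0 (among the integer gridlines); one x-axis crossing is at x = 0.
3. Solving for integer coefficients yields p as stated.

3*x^2 - 3*x*y - 2*y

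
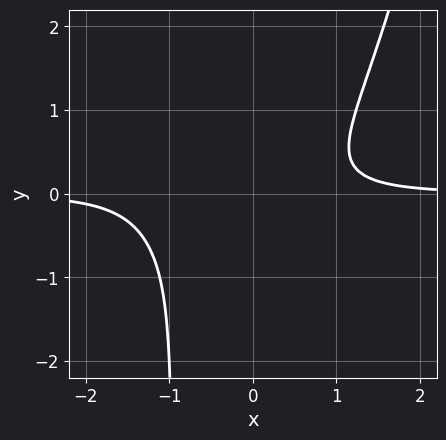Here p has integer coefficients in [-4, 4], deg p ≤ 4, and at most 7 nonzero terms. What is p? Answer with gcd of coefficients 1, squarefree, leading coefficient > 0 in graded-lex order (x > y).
1. deg p = 4.
2. Checking where it meets the axes: the curve avoids every integer x-axis point in the box; no y-intercept at any integer in the box.
3. These observations pin down the coefficients.

3*x^3*y + 2*x^2*y - 3*x*y^2 - 3*y^2 - 2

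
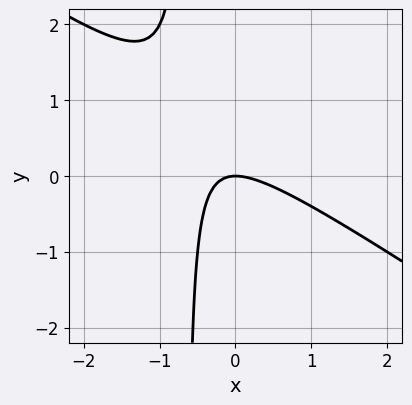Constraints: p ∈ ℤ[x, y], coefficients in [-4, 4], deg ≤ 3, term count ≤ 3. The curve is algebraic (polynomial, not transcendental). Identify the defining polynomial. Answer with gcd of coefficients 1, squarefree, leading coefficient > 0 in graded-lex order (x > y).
(a) deg p = 2. No degree-1 curve has this shape.
(b) Against the integer gridlines: it crosses the y-axis at the gridline y = 0; it crosses the x-axis at the gridline x = 0.
(c) Putting this together gives p.

2*x^2 + 3*x*y + 2*y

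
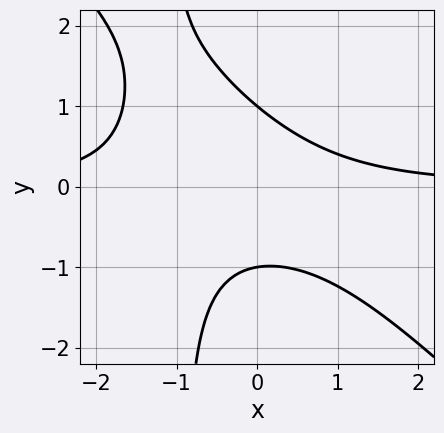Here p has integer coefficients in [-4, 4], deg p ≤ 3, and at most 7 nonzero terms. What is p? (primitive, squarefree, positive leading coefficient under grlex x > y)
Degree: no degree-2 curve has this shape, so deg p = 3.
Against the integer gridlines: the curve avoids every integer x-axis point in the box; the y-axis gridline crossings are at y ∈ {-1, 1}.
Assembling these constraints gives the stated polynomial.

3*x^2*y + 3*x*y^2 + 2*x*y + 3*y^2 - 3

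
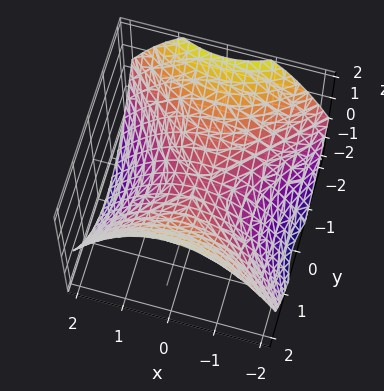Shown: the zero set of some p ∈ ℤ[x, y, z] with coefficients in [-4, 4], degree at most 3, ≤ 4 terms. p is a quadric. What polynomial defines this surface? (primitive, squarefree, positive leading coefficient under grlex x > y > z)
x^2 - y^2 + 2*z

deg p = 2. A hyperbolic paraboloid; a quadric.
Symmetries: the x ↦ −x reflection is a symmetry, so x appears only in even powers; mirror symmetry y ↦ −y ⇒ only even powers of y.
Against the integer gridlines: it crosses the y-axis at the gridline y = 0; one x-axis crossing is at x = 0; it meets the z-axis at z = 0 (among the integer gridlines).
Solving for integer coefficients yields p as stated.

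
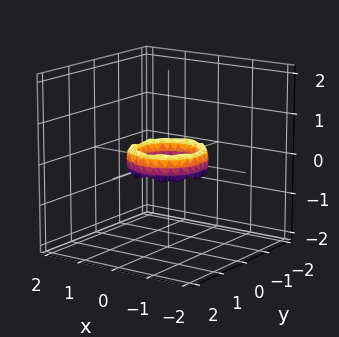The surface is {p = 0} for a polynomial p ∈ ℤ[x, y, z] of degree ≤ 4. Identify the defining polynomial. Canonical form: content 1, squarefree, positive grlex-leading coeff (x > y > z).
deg p = 4. A generic line meets the surface in up to 4 points.
Symmetries: rotational symmetry about the z-axis ⇒ p depends on x, y only through x² + y².
From the axis intercepts and sections: a circular section at z = 0 has radius between 0 and 1; among the integer gridlines, it crosses the y-axis at y ∈ {-1, 1}; no z-intercept at any integer in the box.
Fitting integer coefficients to these (and the overall shape) gives p. Check: (-1, 0, 0) on the x-axis lies on the surface, and p(-1, 0, 0) = 0. ✓

2*x^4 + 4*x^2*y^2 + 2*y^4 - 3*x^2 - 3*y^2 + z^2 + 1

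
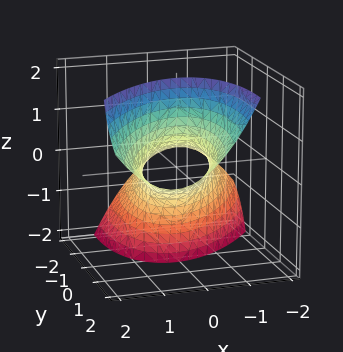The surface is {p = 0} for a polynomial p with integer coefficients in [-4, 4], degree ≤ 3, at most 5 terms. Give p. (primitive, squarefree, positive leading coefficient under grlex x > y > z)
First, deg p = 2. No degree-1 surface has this shape.
Then, observable constraints: no z-intercept at any integer in the box.
Finally, matching integer coefficients to the picture gives p.

3*x^2 - 2*x*y + y^2 - 3*y*z - 2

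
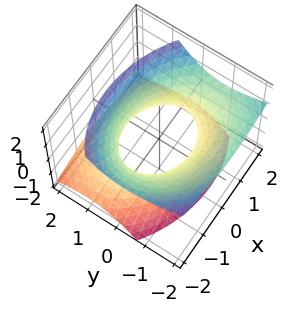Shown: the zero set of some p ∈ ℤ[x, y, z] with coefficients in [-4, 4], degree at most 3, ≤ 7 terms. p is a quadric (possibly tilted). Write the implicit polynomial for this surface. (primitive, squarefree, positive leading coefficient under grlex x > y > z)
(a) deg p = 2. The shape is more complex than any degree-1 surface.
(b) Checking where it meets the axes: it misses every integer gridline on the z-axis; among the integer gridlines, it crosses the y-axis at y ∈ {-1, 1}.
(c) The integer polynomial consistent with all of this is the stated p.

2*x^2 + x*y + 3*y^2 + 3*y*z - 3*z^2 - 3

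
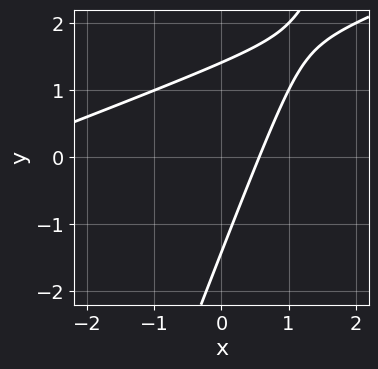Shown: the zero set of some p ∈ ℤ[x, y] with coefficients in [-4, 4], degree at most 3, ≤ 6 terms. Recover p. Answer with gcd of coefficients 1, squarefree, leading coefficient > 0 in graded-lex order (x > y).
x^2 - 3*x*y + y^2 + 3*x - 2

Degree: the shape is more complex than any degree-1 curve, so deg p = 2.
The integer polynomial consistent with all of this is the stated p.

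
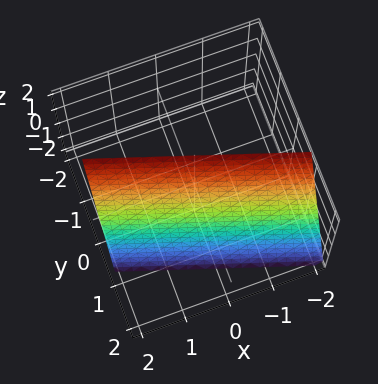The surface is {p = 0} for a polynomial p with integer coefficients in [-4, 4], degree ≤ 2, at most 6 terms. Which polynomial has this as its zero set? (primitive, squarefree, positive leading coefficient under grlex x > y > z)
1. The degree is 1 — every cross-section is a straight line — this is a plane.
2. Checking where it meets the axes: it crosses the x-axis at the gridline x = 2; it meets the z-axis at z = 2 (among the integer gridlines).
3. Fitting integer coefficients to these (and the overall shape) gives p.

x + 3*y + z - 2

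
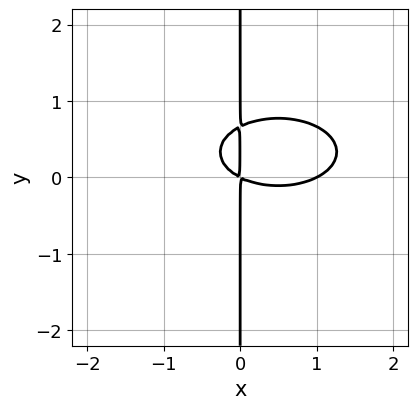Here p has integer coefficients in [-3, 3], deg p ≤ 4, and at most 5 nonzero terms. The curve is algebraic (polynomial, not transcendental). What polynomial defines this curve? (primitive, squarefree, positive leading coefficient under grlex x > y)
x^3 + 3*x*y^2 - x^2 - 2*x*y

(a) Degree: no degree-2 curve has this shape, so deg p = 3.
(b) Against the integer gridlines: every point of the y-axis in the box is on the curve; one x-axis crossing is at x = 1.
(c) Solving for integer coefficients yields p as stated.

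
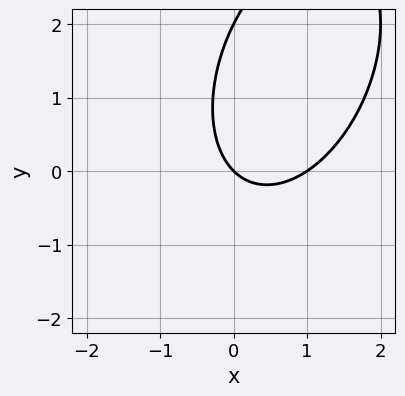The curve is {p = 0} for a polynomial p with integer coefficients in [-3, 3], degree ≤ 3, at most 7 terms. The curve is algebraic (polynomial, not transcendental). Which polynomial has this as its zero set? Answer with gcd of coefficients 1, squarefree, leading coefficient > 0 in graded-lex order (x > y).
2*x^2 - x*y + y^2 - 2*x - 2*y

First, degree: the shape is more complex than any degree-1 curve, so deg p = 2.
Next, observable constraints: among the integer gridlines, it crosses the y-axis at y ∈ {0, 2}; the x-axis gridline crossings are at x ∈ {0, 1}.
Finally, these observations pin down the coefficients.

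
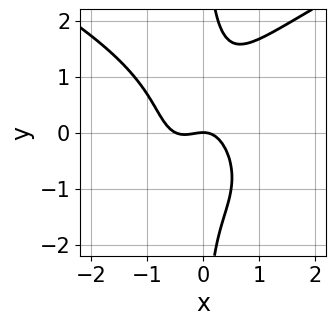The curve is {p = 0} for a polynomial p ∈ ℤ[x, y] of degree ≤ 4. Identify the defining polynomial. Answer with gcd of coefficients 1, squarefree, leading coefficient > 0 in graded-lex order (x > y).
First, the degree is 4 — no degree-3 curve has this shape.
Then, observable constraints: it crosses the y-axis at the gridline y = 0; one x-axis crossing is at x = 0.
Finally, together with the visible shape, these determine p as stated.

x*y^3 - 2*x^3 - x^2 - y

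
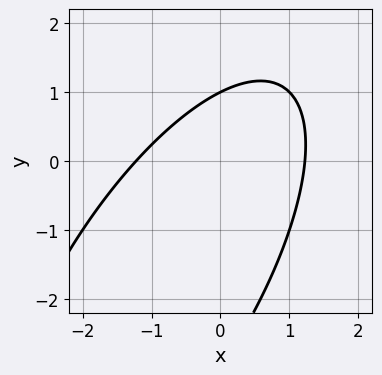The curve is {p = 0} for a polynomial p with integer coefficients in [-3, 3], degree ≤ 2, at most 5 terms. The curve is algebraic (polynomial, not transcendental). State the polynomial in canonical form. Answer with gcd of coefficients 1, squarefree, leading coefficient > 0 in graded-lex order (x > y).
The degree is 2 — a generic line meets the curve in up to 2 points.
From the visible intercepts: it crosses the y-axis at the gridline y = 1.
The integer polynomial consistent with all of this is the stated p.

2*x^2 - 2*x*y + y^2 + 2*y - 3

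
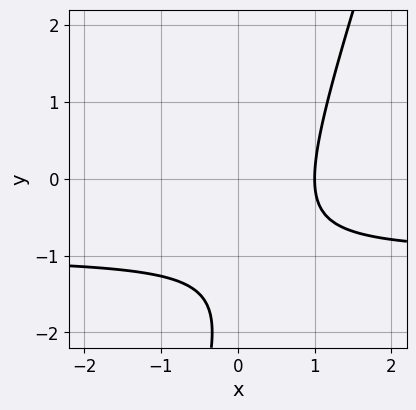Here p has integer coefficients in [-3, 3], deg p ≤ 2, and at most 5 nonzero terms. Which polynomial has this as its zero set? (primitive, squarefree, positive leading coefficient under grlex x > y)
3*x*y - y^2 + 3*x - 3*y - 3

The degree is 2 — a generic line meets the curve in up to 2 points.
From the axis intercepts and sections: it meets the x-axis at x = 1 (among the integer gridlines); the curve avoids every integer y-axis point in the box.
Fitting integer coefficients to these (and the overall shape) gives p.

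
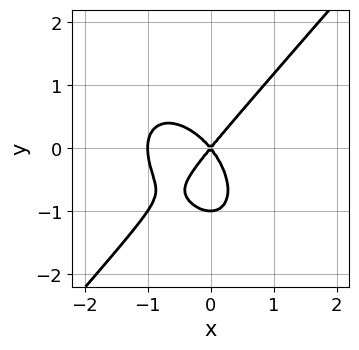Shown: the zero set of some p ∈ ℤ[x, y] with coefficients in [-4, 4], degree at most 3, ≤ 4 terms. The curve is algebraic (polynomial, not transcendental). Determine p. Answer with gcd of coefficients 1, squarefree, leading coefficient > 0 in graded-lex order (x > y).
3*x^3 - 2*y^3 + 3*x^2 - 2*y^2

First, degree: a generic line meets the curve in up to 3 points, so deg p = 3.
Next, from the visible intercepts: among the integer gridlines, it crosses the x-axis at x ∈ {-1, 0}; the y-axis gridline crossings are at y ∈ {-1, 0}.
Finally, solving for integer coefficients yields p as stated.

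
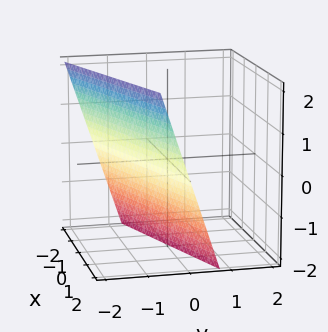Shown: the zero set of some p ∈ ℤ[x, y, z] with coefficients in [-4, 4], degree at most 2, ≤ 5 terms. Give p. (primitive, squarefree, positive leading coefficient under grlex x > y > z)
x - 3*y - z - 2

First, deg p = 1.
Next, observable constraints: it meets the z-axis at z = -2 (among the integer gridlines); it crosses the x-axis at the gridline x = 2.
Finally, assembling these constraints gives the stated polynomial.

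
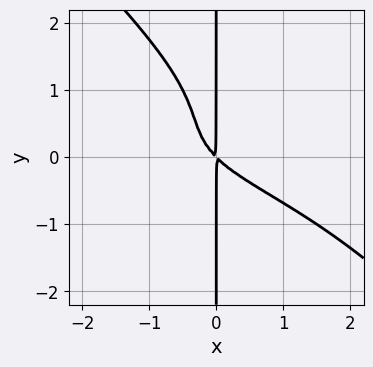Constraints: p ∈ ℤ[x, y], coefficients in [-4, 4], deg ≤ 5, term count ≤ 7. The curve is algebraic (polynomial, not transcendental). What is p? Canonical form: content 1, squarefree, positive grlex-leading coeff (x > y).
The degree is 4 — the shape is more complex than any degree-3 curve.
Checking where it meets the axes: every point of the y-axis in the box is on the curve.
Solving for integer coefficients yields p as stated.

x^2*y^2 + x*y^3 - x*y^2 + x^2 + x*y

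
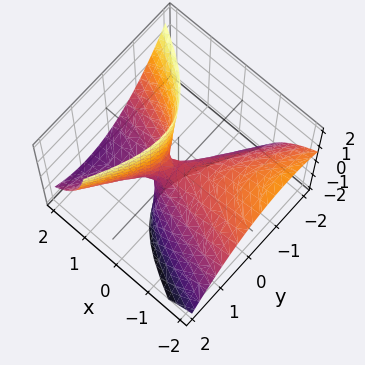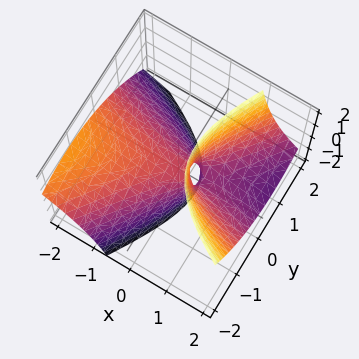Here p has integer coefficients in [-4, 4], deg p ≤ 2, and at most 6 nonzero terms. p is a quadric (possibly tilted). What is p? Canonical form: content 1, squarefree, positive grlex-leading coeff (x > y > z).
x^2 + 2*x*y + 3*x*z - 2*y^2 - z

(a) deg p = 2. No degree-1 surface has this shape.
(b) From the axis intercepts and sections: it crosses the x-axis at the gridline x = 0; it crosses the y-axis at the gridline y = 0.
(c) These observations pin down the coefficients.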